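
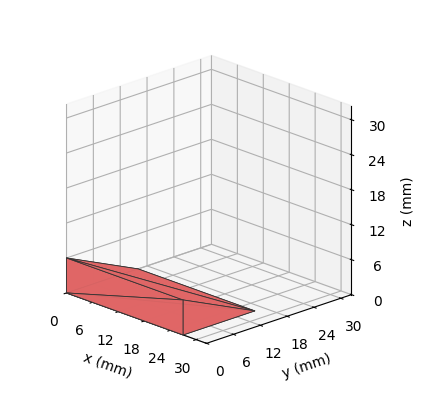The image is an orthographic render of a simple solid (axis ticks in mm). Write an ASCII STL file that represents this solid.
Reading the render: the shape is a wedge (ramp): 27 × 16 mm base, rising to 6 mm along the y=0 edge and sloping linearly to z=0 at y=16 (dimensions read to the nearest mm from the axis ticks). For the STL, each face is triangulated and given an outward normal.

solid part
  facet normal 0.0000 0.0000 -1.0000
    outer loop
      vertex 27.00 16.00 0.00
      vertex 27.00 0.00 0.00
      vertex 0.00 0.00 0.00
    endloop
  endfacet
  facet normal 0.0000 0.0000 -1.0000
    outer loop
      vertex 0.00 16.00 0.00
      vertex 27.00 16.00 0.00
      vertex 0.00 0.00 0.00
    endloop
  endfacet
  facet normal 0.0000 -1.0000 0.0000
    outer loop
      vertex 0.00 0.00 0.00
      vertex 27.00 0.00 0.00
      vertex 27.00 0.00 6.00
    endloop
  endfacet
  facet normal 0.0000 -1.0000 0.0000
    outer loop
      vertex 0.00 0.00 0.00
      vertex 27.00 0.00 6.00
      vertex 0.00 0.00 6.00
    endloop
  endfacet
  facet normal 0.0000 0.3511 0.9363
    outer loop
      vertex 0.00 0.00 6.00
      vertex 27.00 0.00 6.00
      vertex 27.00 16.00 0.00
    endloop
  endfacet
  facet normal 0.0000 0.3511 0.9363
    outer loop
      vertex 0.00 0.00 6.00
      vertex 27.00 16.00 0.00
      vertex 0.00 16.00 0.00
    endloop
  endfacet
  facet normal -1.0000 0.0000 0.0000
    outer loop
      vertex 0.00 0.00 6.00
      vertex 0.00 16.00 0.00
      vertex 0.00 0.00 0.00
    endloop
  endfacet
  facet normal 1.0000 0.0000 0.0000
    outer loop
      vertex 27.00 0.00 0.00
      vertex 27.00 16.00 0.00
      vertex 27.00 0.00 6.00
    endloop
  endfacet
endsolid part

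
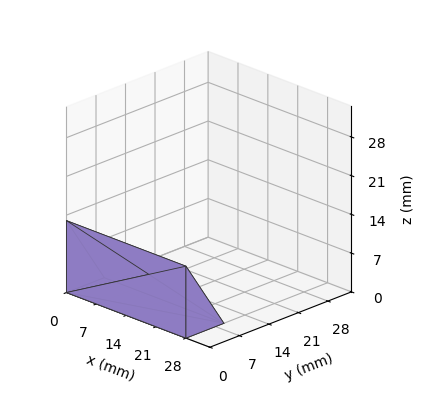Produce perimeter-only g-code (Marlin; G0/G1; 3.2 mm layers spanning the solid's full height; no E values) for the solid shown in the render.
Reading the render: the shape is a wedge (ramp): 28 × 9 mm base, rising to 13 mm along the y=0 edge and sloping linearly to z=0 at y=9 (dimensions read to the nearest mm from the axis ticks). For the g-code, the solid's height is divided into equal slices at the stated Δz and each level perimeter traced with G1 moves after a G0 lift.

; perimeter-only toolpath
G21 ; units = mm
G90 ; absolute positioning
G28 ; home
; layer 1
G0 Z3.2
G0 X0.0 Y0.0
G1 X28.0 Y0.0
G1 X28.0 Y6.8
G1 X0.0 Y6.8
G1 X0.0 Y0.0
; layer 2
G0 Z6.5
G0 X0.0 Y0.0
G1 X28.0 Y0.0
G1 X28.0 Y4.5
G1 X0.0 Y4.5
G1 X0.0 Y0.0
; layer 3
G0 Z9.8
G0 X0.0 Y0.0
G1 X28.0 Y0.0
G1 X28.0 Y2.2
G1 X0.0 Y2.2
G1 X0.0 Y0.0
M2 ; end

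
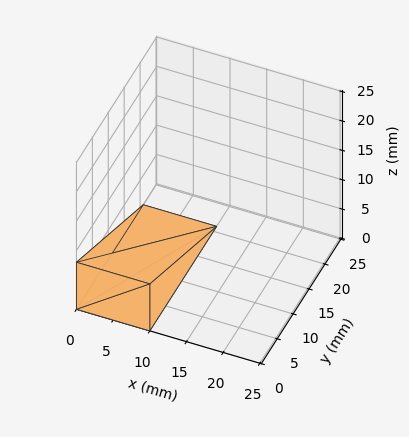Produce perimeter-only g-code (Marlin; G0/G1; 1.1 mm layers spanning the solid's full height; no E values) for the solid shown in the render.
Reading the render: the shape is a wedge (ramp): 10 × 21 mm base, rising to 8 mm along the y=0 edge and sloping linearly to z=0 at y=21 (dimensions read to the nearest mm from the axis ticks). For the g-code, the solid's height is divided into equal slices at the stated Δz and each level perimeter traced with G1 moves after a G0 lift.

; perimeter-only toolpath
G21 ; units = mm
G90 ; absolute positioning
G28 ; home
; layer 1
G0 Z1.1
G0 X0.0 Y0.0
G1 X10.0 Y0.0
G1 X10.0 Y18.0
G1 X0.0 Y18.0
G1 X0.0 Y0.0
; layer 2
G0 Z2.3
G0 X0.0 Y0.0
G1 X10.0 Y0.0
G1 X10.0 Y15.0
G1 X0.0 Y15.0
G1 X0.0 Y0.0
; layer 3
G0 Z3.4
G0 X0.0 Y0.0
G1 X10.0 Y0.0
G1 X10.0 Y12.0
G1 X0.0 Y12.0
G1 X0.0 Y0.0
; layer 4
G0 Z4.6
G0 X0.0 Y0.0
G1 X10.0 Y0.0
G1 X10.0 Y9.0
G1 X0.0 Y9.0
G1 X0.0 Y0.0
; layer 5
G0 Z5.7
G0 X0.0 Y0.0
G1 X10.0 Y0.0
G1 X10.0 Y6.0
G1 X0.0 Y6.0
G1 X0.0 Y0.0
; layer 6
G0 Z6.9
G0 X0.0 Y0.0
G1 X10.0 Y0.0
G1 X10.0 Y3.0
G1 X0.0 Y3.0
G1 X0.0 Y0.0
M2 ; end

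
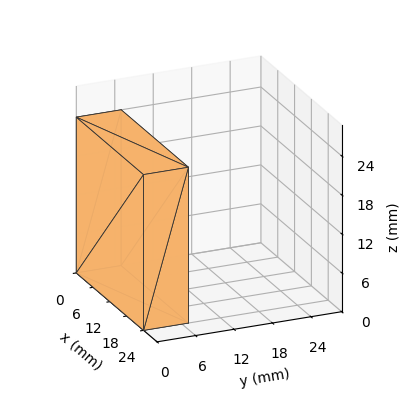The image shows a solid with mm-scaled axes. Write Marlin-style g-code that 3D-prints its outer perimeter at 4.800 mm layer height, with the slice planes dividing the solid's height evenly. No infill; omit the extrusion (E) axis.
Reading the render: the shape is a rectangular box, roughly 24 × 7 mm footprint and 24 mm tall (dimensions read to the nearest mm from the axis ticks). For the g-code, the solid's height is divided into equal slices at the stated Δz and each level perimeter traced with G1 moves after a G0 lift.

; perimeter-only toolpath
G21 ; units = mm
G90 ; absolute positioning
G28 ; home
; layer 1
G0 Z4.800
G0 X0.000 Y0.000
G1 X24.000 Y0.000
G1 X24.000 Y7.000
G1 X0.000 Y7.000
G1 X0.000 Y0.000
; layer 2
G0 Z9.600
G0 X0.000 Y0.000
G1 X24.000 Y0.000
G1 X24.000 Y7.000
G1 X0.000 Y7.000
G1 X0.000 Y0.000
; layer 3
G0 Z14.400
G0 X0.000 Y0.000
G1 X24.000 Y0.000
G1 X24.000 Y7.000
G1 X0.000 Y7.000
G1 X0.000 Y0.000
; layer 4
G0 Z19.200
G0 X0.000 Y0.000
G1 X24.000 Y0.000
G1 X24.000 Y7.000
G1 X0.000 Y7.000
G1 X0.000 Y0.000
; layer 5
G0 Z24.000
G0 X0.000 Y0.000
G1 X24.000 Y0.000
G1 X24.000 Y7.000
G1 X0.000 Y7.000
G1 X0.000 Y0.000
M2 ; end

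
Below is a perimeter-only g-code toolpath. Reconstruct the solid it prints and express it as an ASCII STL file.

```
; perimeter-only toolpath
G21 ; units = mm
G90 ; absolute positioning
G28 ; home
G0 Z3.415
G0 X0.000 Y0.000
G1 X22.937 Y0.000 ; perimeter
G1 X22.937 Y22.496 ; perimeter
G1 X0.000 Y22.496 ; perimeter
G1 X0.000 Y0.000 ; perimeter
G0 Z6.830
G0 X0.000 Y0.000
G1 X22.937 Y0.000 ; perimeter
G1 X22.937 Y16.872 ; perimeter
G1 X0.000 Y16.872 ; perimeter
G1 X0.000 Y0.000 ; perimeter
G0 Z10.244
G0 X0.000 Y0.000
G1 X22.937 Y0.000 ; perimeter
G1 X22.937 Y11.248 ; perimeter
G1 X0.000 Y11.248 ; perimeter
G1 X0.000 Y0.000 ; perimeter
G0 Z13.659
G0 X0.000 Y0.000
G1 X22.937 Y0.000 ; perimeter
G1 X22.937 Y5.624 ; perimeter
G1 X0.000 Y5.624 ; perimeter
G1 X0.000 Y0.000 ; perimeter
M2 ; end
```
solid part
  facet normal 0.0000 0.0000 -1.0000
    outer loop
      vertex 22.937 28.120 0.000
      vertex 22.937 0.000 0.000
      vertex 0.000 0.000 0.000
    endloop
  endfacet
  facet normal 0.0000 0.0000 -1.0000
    outer loop
      vertex 0.000 28.120 0.000
      vertex 22.937 28.120 0.000
      vertex 0.000 0.000 0.000
    endloop
  endfacet
  facet normal 0.0000 -1.0000 0.0000
    outer loop
      vertex 0.000 0.000 0.000
      vertex 22.937 0.000 0.000
      vertex 22.937 0.000 17.074
    endloop
  endfacet
  facet normal 0.0000 -1.0000 0.0000
    outer loop
      vertex 0.000 0.000 0.000
      vertex 22.937 0.000 17.074
      vertex 0.000 0.000 17.074
    endloop
  endfacet
  facet normal 0.0000 0.5190 0.8548
    outer loop
      vertex 0.000 0.000 17.074
      vertex 22.937 0.000 17.074
      vertex 22.937 28.120 0.000
    endloop
  endfacet
  facet normal 0.0000 0.5190 0.8548
    outer loop
      vertex 0.000 0.000 17.074
      vertex 22.937 28.120 0.000
      vertex 0.000 28.120 0.000
    endloop
  endfacet
  facet normal -1.0000 0.0000 0.0000
    outer loop
      vertex 0.000 0.000 17.074
      vertex 0.000 28.120 0.000
      vertex 0.000 0.000 0.000
    endloop
  endfacet
  facet normal 1.0000 0.0000 0.0000
    outer loop
      vertex 22.937 0.000 0.000
      vertex 22.937 28.120 0.000
      vertex 22.937 0.000 17.074
    endloop
  endfacet
endsolid part

The G0 Z moves step by Δz≈3.415 mm. The G1 loops shrink linearly with z, so the solid tapers from its base footprint up to z≈17.1. Closing with a flat bottom cap and the tapered top and triangulating gives 8 facets — a wedge (ramp): 22.9 × 28.1 mm base, rising to 17.1 mm along the y=0 edge and sloping linearly to z=0 at y=28.1.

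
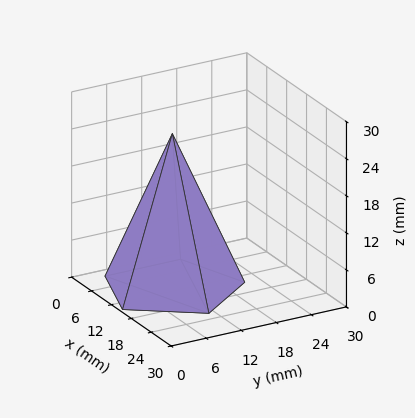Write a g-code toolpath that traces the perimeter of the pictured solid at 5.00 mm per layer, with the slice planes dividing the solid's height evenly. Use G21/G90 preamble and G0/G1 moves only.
Reading the render: the shape is a regular 5-sided pyramid, base circumscribed radius ≈ 11 mm, apex at z ≈ 25 mm (dimensions read to the nearest mm from the axis ticks). For the g-code, the solid's height is divided into equal slices at the stated Δz and each level perimeter traced with G1 moves after a G0 lift.

; perimeter-only toolpath
G21 ; units = mm
G90 ; absolute positioning
G28 ; home
; layer 1
G0 Z5.00
G0 X19.80 Y11.00
G1 X13.72 Y19.37
G1 X3.88 Y16.18
G1 X3.88 Y5.82
G1 X13.72 Y2.63
G1 X19.80 Y11.00
; layer 2
G0 Z10.00
G0 X17.60 Y11.00
G1 X13.04 Y17.28
G1 X5.66 Y14.88
G1 X5.66 Y7.12
G1 X13.04 Y4.72
G1 X17.60 Y11.00
; layer 3
G0 Z15.00
G0 X15.40 Y11.00
G1 X12.36 Y15.18
G1 X7.44 Y13.59
G1 X7.44 Y8.41
G1 X12.36 Y6.82
G1 X15.40 Y11.00
; layer 4
G0 Z20.00
G0 X13.20 Y11.00
G1 X11.68 Y13.09
G1 X9.22 Y12.29
G1 X9.22 Y9.71
G1 X11.68 Y8.91
G1 X13.20 Y11.00
M2 ; end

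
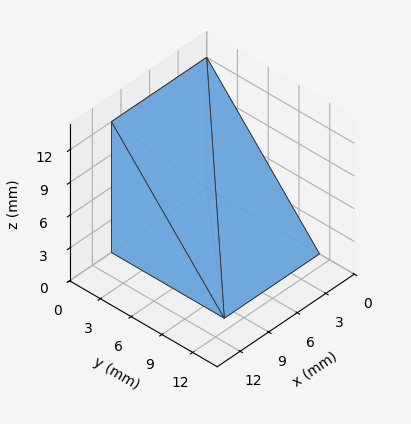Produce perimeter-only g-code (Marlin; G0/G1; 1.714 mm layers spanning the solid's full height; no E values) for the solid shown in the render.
Reading the render: the shape is a wedge (ramp): 10 × 11 mm base, rising to 12 mm along the y=0 edge and sloping linearly to z=0 at y=11 (dimensions read to the nearest mm from the axis ticks). For the g-code, the solid's height is divided into equal slices at the stated Δz and each level perimeter traced with G1 moves after a G0 lift.

; perimeter-only toolpath
G21 ; units = mm
G90 ; absolute positioning
G28 ; home
; layer 1
G0 Z1.714
G0 X0.000 Y0.000
G1 X10.000 Y0.000
G1 X10.000 Y9.429
G1 X0.000 Y9.429
G1 X0.000 Y0.000
; layer 2
G0 Z3.429
G0 X0.000 Y0.000
G1 X10.000 Y0.000
G1 X10.000 Y7.857
G1 X0.000 Y7.857
G1 X0.000 Y0.000
; layer 3
G0 Z5.143
G0 X0.000 Y0.000
G1 X10.000 Y0.000
G1 X10.000 Y6.286
G1 X0.000 Y6.286
G1 X0.000 Y0.000
; layer 4
G0 Z6.857
G0 X0.000 Y0.000
G1 X10.000 Y0.000
G1 X10.000 Y4.714
G1 X0.000 Y4.714
G1 X0.000 Y0.000
; layer 5
G0 Z8.571
G0 X0.000 Y0.000
G1 X10.000 Y0.000
G1 X10.000 Y3.143
G1 X0.000 Y3.143
G1 X0.000 Y0.000
; layer 6
G0 Z10.286
G0 X0.000 Y0.000
G1 X10.000 Y0.000
G1 X10.000 Y1.571
G1 X0.000 Y1.571
G1 X0.000 Y0.000
M2 ; end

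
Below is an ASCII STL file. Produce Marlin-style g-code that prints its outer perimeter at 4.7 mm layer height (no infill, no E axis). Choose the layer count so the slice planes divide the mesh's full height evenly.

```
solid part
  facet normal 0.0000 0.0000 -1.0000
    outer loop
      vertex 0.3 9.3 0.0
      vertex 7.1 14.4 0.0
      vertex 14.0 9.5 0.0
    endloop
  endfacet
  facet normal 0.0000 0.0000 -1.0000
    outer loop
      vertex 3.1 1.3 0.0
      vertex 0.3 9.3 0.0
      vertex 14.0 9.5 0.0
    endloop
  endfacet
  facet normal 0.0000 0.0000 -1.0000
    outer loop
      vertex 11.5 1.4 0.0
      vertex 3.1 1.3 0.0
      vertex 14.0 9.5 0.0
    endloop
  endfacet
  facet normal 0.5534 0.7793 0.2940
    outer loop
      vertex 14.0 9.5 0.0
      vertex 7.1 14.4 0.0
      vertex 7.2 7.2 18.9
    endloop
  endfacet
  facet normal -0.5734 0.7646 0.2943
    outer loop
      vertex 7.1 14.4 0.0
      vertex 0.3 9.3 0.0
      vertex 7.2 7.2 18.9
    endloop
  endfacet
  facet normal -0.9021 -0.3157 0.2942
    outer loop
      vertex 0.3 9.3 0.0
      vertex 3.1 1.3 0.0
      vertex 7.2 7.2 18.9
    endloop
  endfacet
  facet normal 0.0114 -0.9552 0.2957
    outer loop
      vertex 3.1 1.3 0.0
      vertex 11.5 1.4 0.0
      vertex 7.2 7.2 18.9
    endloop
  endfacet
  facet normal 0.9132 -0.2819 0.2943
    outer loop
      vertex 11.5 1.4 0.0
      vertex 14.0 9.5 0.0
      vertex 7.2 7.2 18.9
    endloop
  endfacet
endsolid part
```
; perimeter-only toolpath
G21 ; units = mm
G90 ; absolute positioning
G28 ; home
; layer 1
G0 Z4.7
G0 X12.3 Y8.9
G1 X7.1 Y12.6
G1 X2.0 Y8.8
G1 X4.1 Y2.8
G1 X10.4 Y2.8
G1 X12.3 Y8.9
; layer 2
G0 Z9.4
G0 X10.6 Y8.3
G1 X7.2 Y10.8
G1 X3.8 Y8.2
G1 X5.2 Y4.2
G1 X9.3 Y4.3
G1 X10.6 Y8.3
; layer 3
G0 Z14.2
G0 X8.9 Y7.8
G1 X7.2 Y9.0
G1 X5.5 Y7.7
G1 X6.2 Y5.7
G1 X8.3 Y5.8
G1 X8.9 Y7.8
M2 ; end

The solid is a regular 5-sided pyramid, base circumscribed radius ≈ 7.2 mm, apex at z ≈ 18.9 mm. Slicing at Δz = 4.7 mm — 4 equal slices spanning the solid's height, so layer i sits at z = i·h/4 — gives 3 non-empty perimeters. Each is a 5-segment closed polygon; G0 lifts to the layer z and rapids to the start vertex, then G1 traces the edges. The cross-section shrinks linearly with z (the slice at the apex is degenerate and omitted).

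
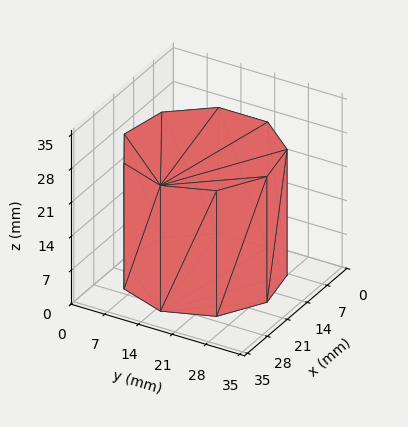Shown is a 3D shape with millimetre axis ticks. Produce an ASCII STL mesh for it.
Reading the render: the shape is a regular 9-sided prism (a cylinder approximated with 9 flat sides), circumscribed radius ≈ 15 mm, height ≈ 26 mm (dimensions read to the nearest mm from the axis ticks). For the STL, each face is triangulated and given an outward normal.

solid part
  facet normal 0.0000 0.0000 -1.0000
    outer loop
      vertex 17.6 29.8 0.0
      vertex 26.5 24.6 0.0
      vertex 30.0 15.0 0.0
    endloop
  endfacet
  facet normal 0.0000 0.0000 -1.0000
    outer loop
      vertex 7.5 28.0 0.0
      vertex 17.6 29.8 0.0
      vertex 30.0 15.0 0.0
    endloop
  endfacet
  facet normal 0.0000 0.0000 -1.0000
    outer loop
      vertex 0.9 20.1 0.0
      vertex 7.5 28.0 0.0
      vertex 30.0 15.0 0.0
    endloop
  endfacet
  facet normal 0.0000 0.0000 -1.0000
    outer loop
      vertex 0.9 9.9 0.0
      vertex 0.9 20.1 0.0
      vertex 30.0 15.0 0.0
    endloop
  endfacet
  facet normal 0.0000 0.0000 -1.0000
    outer loop
      vertex 7.5 2.0 0.0
      vertex 0.9 9.9 0.0
      vertex 30.0 15.0 0.0
    endloop
  endfacet
  facet normal 0.0000 0.0000 -1.0000
    outer loop
      vertex 17.6 0.2 0.0
      vertex 7.5 2.0 0.0
      vertex 30.0 15.0 0.0
    endloop
  endfacet
  facet normal 0.0000 0.0000 -1.0000
    outer loop
      vertex 26.5 5.4 0.0
      vertex 17.6 0.2 0.0
      vertex 30.0 15.0 0.0
    endloop
  endfacet
  facet normal 0.0000 0.0000 1.0000
    outer loop
      vertex 30.0 15.0 26.0
      vertex 26.5 24.6 26.0
      vertex 17.6 29.8 26.0
    endloop
  endfacet
  facet normal 0.0000 0.0000 1.0000
    outer loop
      vertex 30.0 15.0 26.0
      vertex 17.6 29.8 26.0
      vertex 7.5 28.0 26.0
    endloop
  endfacet
  facet normal 0.0000 0.0000 1.0000
    outer loop
      vertex 30.0 15.0 26.0
      vertex 7.5 28.0 26.0
      vertex 0.9 20.1 26.0
    endloop
  endfacet
  facet normal 0.0000 0.0000 1.0000
    outer loop
      vertex 30.0 15.0 26.0
      vertex 0.9 20.1 26.0
      vertex 0.9 9.9 26.0
    endloop
  endfacet
  facet normal 0.0000 0.0000 1.0000
    outer loop
      vertex 30.0 15.0 26.0
      vertex 0.9 9.9 26.0
      vertex 7.5 2.0 26.0
    endloop
  endfacet
  facet normal 0.0000 0.0000 1.0000
    outer loop
      vertex 30.0 15.0 26.0
      vertex 7.5 2.0 26.0
      vertex 17.6 0.2 26.0
    endloop
  endfacet
  facet normal 0.0000 0.0000 1.0000
    outer loop
      vertex 30.0 15.0 26.0
      vertex 17.6 0.2 26.0
      vertex 26.5 5.4 26.0
    endloop
  endfacet
  facet normal 0.9395 0.3425 0.0000
    outer loop
      vertex 30.0 15.0 0.0
      vertex 26.5 24.6 0.0
      vertex 26.5 24.6 26.0
    endloop
  endfacet
  facet normal 0.9395 0.3425 0.0000
    outer loop
      vertex 30.0 15.0 0.0
      vertex 26.5 24.6 26.0
      vertex 30.0 15.0 26.0
    endloop
  endfacet
  facet normal 0.5045 0.8634 0.0000
    outer loop
      vertex 26.5 24.6 0.0
      vertex 17.6 29.8 0.0
      vertex 17.6 29.8 26.0
    endloop
  endfacet
  facet normal 0.5045 0.8634 0.0000
    outer loop
      vertex 26.5 24.6 0.0
      vertex 17.6 29.8 26.0
      vertex 26.5 24.6 26.0
    endloop
  endfacet
  facet normal -0.1755 0.9845 0.0000
    outer loop
      vertex 17.6 29.8 0.0
      vertex 7.5 28.0 0.0
      vertex 7.5 28.0 26.0
    endloop
  endfacet
  facet normal -0.1755 0.9845 0.0000
    outer loop
      vertex 17.6 29.8 0.0
      vertex 7.5 28.0 26.0
      vertex 17.6 29.8 26.0
    endloop
  endfacet
  facet normal -0.7674 0.6411 0.0000
    outer loop
      vertex 7.5 28.0 0.0
      vertex 0.9 20.1 0.0
      vertex 0.9 20.1 26.0
    endloop
  endfacet
  facet normal -0.7674 0.6411 0.0000
    outer loop
      vertex 7.5 28.0 0.0
      vertex 0.9 20.1 26.0
      vertex 7.5 28.0 26.0
    endloop
  endfacet
  facet normal -1.0000 0.0000 0.0000
    outer loop
      vertex 0.9 20.1 0.0
      vertex 0.9 9.9 0.0
      vertex 0.9 9.9 26.0
    endloop
  endfacet
  facet normal -1.0000 0.0000 0.0000
    outer loop
      vertex 0.9 20.1 0.0
      vertex 0.9 9.9 26.0
      vertex 0.9 20.1 26.0
    endloop
  endfacet
  facet normal -0.7674 -0.6411 0.0000
    outer loop
      vertex 0.9 9.9 0.0
      vertex 7.5 2.0 0.0
      vertex 7.5 2.0 26.0
    endloop
  endfacet
  facet normal -0.7674 -0.6411 0.0000
    outer loop
      vertex 0.9 9.9 0.0
      vertex 7.5 2.0 26.0
      vertex 0.9 9.9 26.0
    endloop
  endfacet
  facet normal -0.1755 -0.9845 0.0000
    outer loop
      vertex 7.5 2.0 0.0
      vertex 17.6 0.2 0.0
      vertex 17.6 0.2 26.0
    endloop
  endfacet
  facet normal -0.1755 -0.9845 0.0000
    outer loop
      vertex 7.5 2.0 0.0
      vertex 17.6 0.2 26.0
      vertex 7.5 2.0 26.0
    endloop
  endfacet
  facet normal 0.5045 -0.8634 0.0000
    outer loop
      vertex 17.6 0.2 0.0
      vertex 26.5 5.4 0.0
      vertex 26.5 5.4 26.0
    endloop
  endfacet
  facet normal 0.5045 -0.8634 0.0000
    outer loop
      vertex 17.6 0.2 0.0
      vertex 26.5 5.4 26.0
      vertex 17.6 0.2 26.0
    endloop
  endfacet
  facet normal 0.9395 -0.3425 0.0000
    outer loop
      vertex 26.5 5.4 0.0
      vertex 30.0 15.0 0.0
      vertex 30.0 15.0 26.0
    endloop
  endfacet
  facet normal 0.9395 -0.3425 0.0000
    outer loop
      vertex 26.5 5.4 0.0
      vertex 30.0 15.0 26.0
      vertex 26.5 5.4 26.0
    endloop
  endfacet
endsolid part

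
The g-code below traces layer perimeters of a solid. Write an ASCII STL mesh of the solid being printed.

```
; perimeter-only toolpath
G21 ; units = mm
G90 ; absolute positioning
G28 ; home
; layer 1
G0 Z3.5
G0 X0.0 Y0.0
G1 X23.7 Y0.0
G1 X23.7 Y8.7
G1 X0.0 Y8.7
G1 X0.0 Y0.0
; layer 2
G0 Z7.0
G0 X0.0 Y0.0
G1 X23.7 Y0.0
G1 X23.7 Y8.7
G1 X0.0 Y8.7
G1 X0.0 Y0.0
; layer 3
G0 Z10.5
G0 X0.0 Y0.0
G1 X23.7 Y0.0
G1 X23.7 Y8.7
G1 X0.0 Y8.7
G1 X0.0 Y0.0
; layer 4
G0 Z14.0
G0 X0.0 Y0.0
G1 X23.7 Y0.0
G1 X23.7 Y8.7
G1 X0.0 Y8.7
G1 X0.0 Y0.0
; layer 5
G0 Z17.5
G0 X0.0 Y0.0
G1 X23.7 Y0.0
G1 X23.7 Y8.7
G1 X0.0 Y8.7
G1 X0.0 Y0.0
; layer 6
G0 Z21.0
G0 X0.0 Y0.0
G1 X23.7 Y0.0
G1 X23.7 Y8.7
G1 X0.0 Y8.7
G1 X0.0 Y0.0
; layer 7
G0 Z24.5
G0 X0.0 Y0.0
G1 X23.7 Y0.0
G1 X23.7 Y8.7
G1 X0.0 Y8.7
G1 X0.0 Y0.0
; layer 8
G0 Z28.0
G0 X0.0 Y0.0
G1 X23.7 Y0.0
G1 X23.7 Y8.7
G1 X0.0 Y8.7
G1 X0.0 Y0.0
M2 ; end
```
solid part
  facet normal 0.0000 0.0000 -1.0000
    outer loop
      vertex 23.7 8.7 0.0
      vertex 23.7 0.0 0.0
      vertex 0.0 0.0 0.0
    endloop
  endfacet
  facet normal 0.0000 0.0000 -1.0000
    outer loop
      vertex 0.0 8.7 0.0
      vertex 23.7 8.7 0.0
      vertex 0.0 0.0 0.0
    endloop
  endfacet
  facet normal 0.0000 0.0000 1.0000
    outer loop
      vertex 0.0 0.0 28.0
      vertex 23.7 0.0 28.0
      vertex 23.7 8.7 28.0
    endloop
  endfacet
  facet normal 0.0000 0.0000 1.0000
    outer loop
      vertex 0.0 0.0 28.0
      vertex 23.7 8.7 28.0
      vertex 0.0 8.7 28.0
    endloop
  endfacet
  facet normal 0.0000 -1.0000 0.0000
    outer loop
      vertex 0.0 0.0 0.0
      vertex 23.7 0.0 0.0
      vertex 23.7 0.0 28.0
    endloop
  endfacet
  facet normal 0.0000 -1.0000 0.0000
    outer loop
      vertex 0.0 0.0 0.0
      vertex 23.7 0.0 28.0
      vertex 0.0 0.0 28.0
    endloop
  endfacet
  facet normal 0.0000 1.0000 0.0000
    outer loop
      vertex 23.7 8.7 28.0
      vertex 23.7 8.7 0.0
      vertex 0.0 8.7 0.0
    endloop
  endfacet
  facet normal 0.0000 1.0000 0.0000
    outer loop
      vertex 0.0 8.7 28.0
      vertex 23.7 8.7 28.0
      vertex 0.0 8.7 0.0
    endloop
  endfacet
  facet normal -1.0000 0.0000 0.0000
    outer loop
      vertex 0.0 8.7 28.0
      vertex 0.0 8.7 0.0
      vertex 0.0 0.0 0.0
    endloop
  endfacet
  facet normal -1.0000 0.0000 0.0000
    outer loop
      vertex 0.0 0.0 28.0
      vertex 0.0 8.7 28.0
      vertex 0.0 0.0 0.0
    endloop
  endfacet
  facet normal 1.0000 0.0000 0.0000
    outer loop
      vertex 23.7 0.0 0.0
      vertex 23.7 8.7 0.0
      vertex 23.7 8.7 28.0
    endloop
  endfacet
  facet normal 1.0000 0.0000 0.0000
    outer loop
      vertex 23.7 0.0 0.0
      vertex 23.7 8.7 28.0
      vertex 23.7 0.0 28.0
    endloop
  endfacet
endsolid part

The G0 Z moves step by Δz≈3.5 mm. Every layer's G1 loop is the same polygon, so the solid is a straight extrusion of it from z=0 to z≈28. Closing with flat bottom and top caps and triangulating gives 12 facets — a rectangular box, roughly 23.7 × 8.7 mm footprint and 28 mm tall.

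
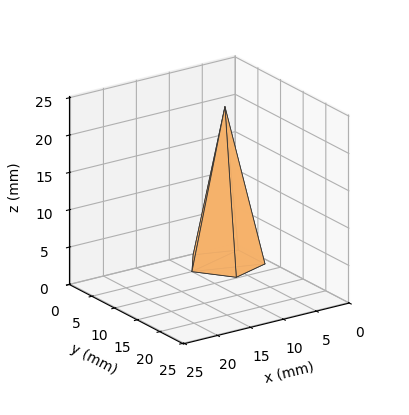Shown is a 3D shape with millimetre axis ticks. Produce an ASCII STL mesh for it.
Reading the render: the shape is a regular 5-sided pyramid, base circumscribed radius ≈ 5 mm, apex at z ≈ 21 mm (dimensions read to the nearest mm from the axis ticks). For the STL, each face is triangulated and given an outward normal.

solid part
  facet normal 0.0000 0.0000 -1.0000
    outer loop
      vertex 0.95 7.94 0.00
      vertex 6.55 9.76 0.00
      vertex 10.00 5.00 0.00
    endloop
  endfacet
  facet normal 0.0000 0.0000 -1.0000
    outer loop
      vertex 0.95 2.06 0.00
      vertex 0.95 7.94 0.00
      vertex 10.00 5.00 0.00
    endloop
  endfacet
  facet normal 0.0000 0.0000 -1.0000
    outer loop
      vertex 6.55 0.24 0.00
      vertex 0.95 2.06 0.00
      vertex 10.00 5.00 0.00
    endloop
  endfacet
  facet normal 0.7951 0.5762 0.1893
    outer loop
      vertex 10.00 5.00 0.00
      vertex 6.55 9.76 0.00
      vertex 5.00 5.00 21.00
    endloop
  endfacet
  facet normal -0.3035 0.9338 0.1893
    outer loop
      vertex 6.55 9.76 0.00
      vertex 0.95 7.94 0.00
      vertex 5.00 5.00 21.00
    endloop
  endfacet
  facet normal -0.9819 0.0000 0.1894
    outer loop
      vertex 0.95 7.94 0.00
      vertex 0.95 2.06 0.00
      vertex 5.00 5.00 21.00
    endloop
  endfacet
  facet normal -0.3035 -0.9338 0.1893
    outer loop
      vertex 0.95 2.06 0.00
      vertex 6.55 0.24 0.00
      vertex 5.00 5.00 21.00
    endloop
  endfacet
  facet normal 0.7951 -0.5762 0.1893
    outer loop
      vertex 6.55 0.24 0.00
      vertex 10.00 5.00 0.00
      vertex 5.00 5.00 21.00
    endloop
  endfacet
endsolid part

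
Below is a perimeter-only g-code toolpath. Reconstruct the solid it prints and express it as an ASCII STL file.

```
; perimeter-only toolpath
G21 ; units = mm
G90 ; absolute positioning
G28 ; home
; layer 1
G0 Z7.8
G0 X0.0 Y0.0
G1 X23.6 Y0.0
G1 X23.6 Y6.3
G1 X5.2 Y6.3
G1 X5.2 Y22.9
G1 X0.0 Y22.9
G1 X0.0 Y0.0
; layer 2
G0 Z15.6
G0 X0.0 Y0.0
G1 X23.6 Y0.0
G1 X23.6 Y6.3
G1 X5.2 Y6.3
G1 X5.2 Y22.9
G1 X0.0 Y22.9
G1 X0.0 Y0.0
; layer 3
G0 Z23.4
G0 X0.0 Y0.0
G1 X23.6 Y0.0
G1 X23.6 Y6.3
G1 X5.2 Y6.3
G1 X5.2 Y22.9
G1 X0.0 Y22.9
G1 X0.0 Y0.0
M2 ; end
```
solid part
  facet normal 0.0000 0.0000 -1.0000
    outer loop
      vertex 23.6 6.3 0.0
      vertex 23.6 0.0 0.0
      vertex 0.0 0.0 0.0
    endloop
  endfacet
  facet normal 0.0000 0.0000 -1.0000
    outer loop
      vertex 5.2 6.3 0.0
      vertex 23.6 6.3 0.0
      vertex 0.0 0.0 0.0
    endloop
  endfacet
  facet normal 0.0000 0.0000 -1.0000
    outer loop
      vertex 5.2 22.9 0.0
      vertex 5.2 6.3 0.0
      vertex 0.0 0.0 0.0
    endloop
  endfacet
  facet normal 0.0000 0.0000 -1.0000
    outer loop
      vertex 0.0 22.9 0.0
      vertex 5.2 22.9 0.0
      vertex 0.0 0.0 0.0
    endloop
  endfacet
  facet normal 0.0000 0.0000 1.0000
    outer loop
      vertex 0.0 0.0 23.4
      vertex 23.6 0.0 23.4
      vertex 23.6 6.3 23.4
    endloop
  endfacet
  facet normal 0.0000 0.0000 1.0000
    outer loop
      vertex 0.0 0.0 23.4
      vertex 23.6 6.3 23.4
      vertex 5.2 6.3 23.4
    endloop
  endfacet
  facet normal 0.0000 0.0000 1.0000
    outer loop
      vertex 0.0 0.0 23.4
      vertex 5.2 6.3 23.4
      vertex 5.2 22.9 23.4
    endloop
  endfacet
  facet normal 0.0000 0.0000 1.0000
    outer loop
      vertex 0.0 0.0 23.4
      vertex 5.2 22.9 23.4
      vertex 0.0 22.9 23.4
    endloop
  endfacet
  facet normal 0.0000 -1.0000 0.0000
    outer loop
      vertex 0.0 0.0 0.0
      vertex 23.6 0.0 0.0
      vertex 23.6 0.0 23.4
    endloop
  endfacet
  facet normal 0.0000 -1.0000 0.0000
    outer loop
      vertex 0.0 0.0 0.0
      vertex 23.6 0.0 23.4
      vertex 0.0 0.0 23.4
    endloop
  endfacet
  facet normal 1.0000 0.0000 0.0000
    outer loop
      vertex 23.6 0.0 0.0
      vertex 23.6 6.3 0.0
      vertex 23.6 6.3 23.4
    endloop
  endfacet
  facet normal 1.0000 0.0000 0.0000
    outer loop
      vertex 23.6 0.0 0.0
      vertex 23.6 6.3 23.4
      vertex 23.6 0.0 23.4
    endloop
  endfacet
  facet normal 0.0000 1.0000 0.0000
    outer loop
      vertex 23.6 6.3 0.0
      vertex 5.2 6.3 0.0
      vertex 5.2 6.3 23.4
    endloop
  endfacet
  facet normal 0.0000 1.0000 0.0000
    outer loop
      vertex 23.6 6.3 0.0
      vertex 5.2 6.3 23.4
      vertex 23.6 6.3 23.4
    endloop
  endfacet
  facet normal 1.0000 0.0000 0.0000
    outer loop
      vertex 5.2 6.3 0.0
      vertex 5.2 22.9 0.0
      vertex 5.2 22.9 23.4
    endloop
  endfacet
  facet normal 1.0000 0.0000 0.0000
    outer loop
      vertex 5.2 6.3 0.0
      vertex 5.2 22.9 23.4
      vertex 5.2 6.3 23.4
    endloop
  endfacet
  facet normal 0.0000 1.0000 0.0000
    outer loop
      vertex 5.2 22.9 0.0
      vertex 0.0 22.9 0.0
      vertex 0.0 22.9 23.4
    endloop
  endfacet
  facet normal 0.0000 1.0000 0.0000
    outer loop
      vertex 5.2 22.9 0.0
      vertex 0.0 22.9 23.4
      vertex 5.2 22.9 23.4
    endloop
  endfacet
  facet normal -1.0000 0.0000 0.0000
    outer loop
      vertex 0.0 22.9 0.0
      vertex 0.0 0.0 0.0
      vertex 0.0 0.0 23.4
    endloop
  endfacet
  facet normal -1.0000 0.0000 0.0000
    outer loop
      vertex 0.0 22.9 0.0
      vertex 0.0 0.0 23.4
      vertex 0.0 22.9 23.4
    endloop
  endfacet
endsolid part

The G0 Z moves step by Δz≈7.8 mm. Every layer's G1 loop is the same polygon, so the solid is a straight extrusion of it from z=0 to z≈23.4. Closing with flat bottom and top caps and triangulating gives 20 facets — an L-shaped prism: outer 23.6 × 22.9 mm, arm thicknesses ≈ 6.3 mm (horizontal) and 5.2 mm (vertical), extruded 23.4 mm in z.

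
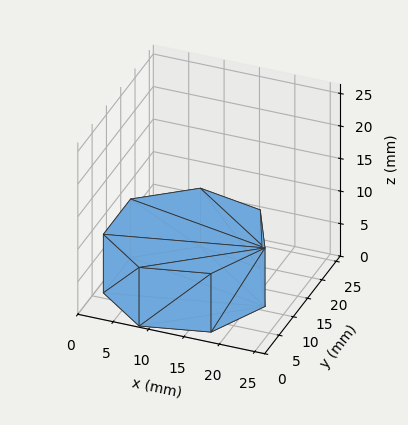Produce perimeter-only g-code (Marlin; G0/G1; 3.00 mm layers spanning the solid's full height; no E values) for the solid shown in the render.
Reading the render: the shape is a regular 7-sided prism (a cylinder approximated with 7 flat sides), circumscribed radius ≈ 11 mm, height ≈ 9 mm (dimensions read to the nearest mm from the axis ticks). For the g-code, the solid's height is divided into equal slices at the stated Δz and each level perimeter traced with G1 moves after a G0 lift.

; perimeter-only toolpath
G21 ; units = mm
G90 ; absolute positioning
G28 ; home
; layer 1
G0 Z3.00
G0 X22.00 Y11.00
G1 X17.86 Y19.60
G1 X8.55 Y21.72
G1 X1.09 Y15.77
G1 X1.09 Y6.23
G1 X8.55 Y0.28
G1 X17.86 Y2.40
G1 X22.00 Y11.00
; layer 2
G0 Z6.00
G0 X22.00 Y11.00
G1 X17.86 Y19.60
G1 X8.55 Y21.72
G1 X1.09 Y15.77
G1 X1.09 Y6.23
G1 X8.55 Y0.28
G1 X17.86 Y2.40
G1 X22.00 Y11.00
; layer 3
G0 Z9.00
G0 X22.00 Y11.00
G1 X17.86 Y19.60
G1 X8.55 Y21.72
G1 X1.09 Y15.77
G1 X1.09 Y6.23
G1 X8.55 Y0.28
G1 X17.86 Y2.40
G1 X22.00 Y11.00
M2 ; end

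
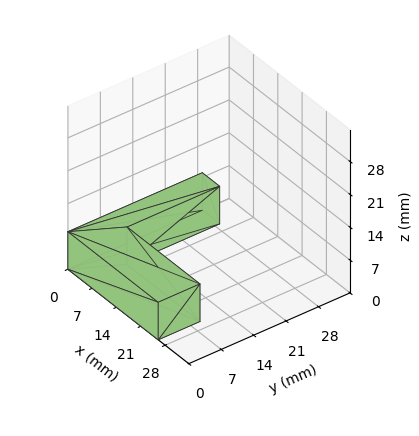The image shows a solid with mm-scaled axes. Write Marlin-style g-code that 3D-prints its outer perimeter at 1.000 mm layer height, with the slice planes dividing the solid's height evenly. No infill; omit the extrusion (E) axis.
Reading the render: the shape is an L-shaped prism: outer 26 × 29 mm, arm thicknesses ≈ 9 mm (horizontal) and 5 mm (vertical), extruded 8 mm in z (dimensions read to the nearest mm from the axis ticks). For the g-code, the solid's height is divided into equal slices at the stated Δz and each level perimeter traced with G1 moves after a G0 lift.

; perimeter-only toolpath
G21 ; units = mm
G90 ; absolute positioning
G28 ; home
; layer 1
G0 Z1.000
G0 X0.000 Y0.000
G1 X26.000 Y0.000
G1 X26.000 Y9.000
G1 X5.000 Y9.000
G1 X5.000 Y29.000
G1 X0.000 Y29.000
G1 X0.000 Y0.000
; layer 2
G0 Z2.000
G0 X0.000 Y0.000
G1 X26.000 Y0.000
G1 X26.000 Y9.000
G1 X5.000 Y9.000
G1 X5.000 Y29.000
G1 X0.000 Y29.000
G1 X0.000 Y0.000
; layer 3
G0 Z3.000
G0 X0.000 Y0.000
G1 X26.000 Y0.000
G1 X26.000 Y9.000
G1 X5.000 Y9.000
G1 X5.000 Y29.000
G1 X0.000 Y29.000
G1 X0.000 Y0.000
; layer 4
G0 Z4.000
G0 X0.000 Y0.000
G1 X26.000 Y0.000
G1 X26.000 Y9.000
G1 X5.000 Y9.000
G1 X5.000 Y29.000
G1 X0.000 Y29.000
G1 X0.000 Y0.000
; layer 5
G0 Z5.000
G0 X0.000 Y0.000
G1 X26.000 Y0.000
G1 X26.000 Y9.000
G1 X5.000 Y9.000
G1 X5.000 Y29.000
G1 X0.000 Y29.000
G1 X0.000 Y0.000
; layer 6
G0 Z6.000
G0 X0.000 Y0.000
G1 X26.000 Y0.000
G1 X26.000 Y9.000
G1 X5.000 Y9.000
G1 X5.000 Y29.000
G1 X0.000 Y29.000
G1 X0.000 Y0.000
; layer 7
G0 Z7.000
G0 X0.000 Y0.000
G1 X26.000 Y0.000
G1 X26.000 Y9.000
G1 X5.000 Y9.000
G1 X5.000 Y29.000
G1 X0.000 Y29.000
G1 X0.000 Y0.000
; layer 8
G0 Z8.000
G0 X0.000 Y0.000
G1 X26.000 Y0.000
G1 X26.000 Y9.000
G1 X5.000 Y9.000
G1 X5.000 Y29.000
G1 X0.000 Y29.000
G1 X0.000 Y0.000
M2 ; end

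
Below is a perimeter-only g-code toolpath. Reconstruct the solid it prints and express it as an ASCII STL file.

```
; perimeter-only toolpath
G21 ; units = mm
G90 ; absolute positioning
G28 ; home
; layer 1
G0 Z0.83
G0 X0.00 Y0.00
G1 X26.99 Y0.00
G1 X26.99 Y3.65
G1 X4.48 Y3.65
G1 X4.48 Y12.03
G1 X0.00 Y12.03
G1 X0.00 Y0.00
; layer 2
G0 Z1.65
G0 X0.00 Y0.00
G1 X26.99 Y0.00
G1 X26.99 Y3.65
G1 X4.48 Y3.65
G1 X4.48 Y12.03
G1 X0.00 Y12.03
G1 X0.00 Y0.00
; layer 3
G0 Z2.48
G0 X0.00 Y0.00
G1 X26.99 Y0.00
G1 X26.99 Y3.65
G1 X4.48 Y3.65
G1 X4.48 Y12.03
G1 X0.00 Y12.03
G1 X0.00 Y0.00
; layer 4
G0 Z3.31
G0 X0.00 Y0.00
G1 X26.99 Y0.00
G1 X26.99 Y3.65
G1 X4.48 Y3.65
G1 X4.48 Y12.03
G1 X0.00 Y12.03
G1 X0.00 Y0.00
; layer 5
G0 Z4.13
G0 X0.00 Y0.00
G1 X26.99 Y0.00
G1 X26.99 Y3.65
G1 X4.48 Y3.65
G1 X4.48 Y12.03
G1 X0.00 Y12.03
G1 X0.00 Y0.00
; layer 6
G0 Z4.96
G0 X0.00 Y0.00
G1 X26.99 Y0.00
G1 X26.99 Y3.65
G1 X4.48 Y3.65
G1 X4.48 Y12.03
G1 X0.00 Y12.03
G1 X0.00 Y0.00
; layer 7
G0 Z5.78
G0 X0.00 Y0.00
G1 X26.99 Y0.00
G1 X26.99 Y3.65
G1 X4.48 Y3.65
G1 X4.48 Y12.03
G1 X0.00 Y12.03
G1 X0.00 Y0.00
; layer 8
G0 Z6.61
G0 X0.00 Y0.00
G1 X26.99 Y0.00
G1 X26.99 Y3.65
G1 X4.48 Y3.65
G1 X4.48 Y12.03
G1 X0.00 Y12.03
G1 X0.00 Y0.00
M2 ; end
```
solid part
  facet normal 0.0000 0.0000 -1.0000
    outer loop
      vertex 26.99 3.65 0.00
      vertex 26.99 0.00 0.00
      vertex 0.00 0.00 0.00
    endloop
  endfacet
  facet normal 0.0000 0.0000 -1.0000
    outer loop
      vertex 4.48 3.65 0.00
      vertex 26.99 3.65 0.00
      vertex 0.00 0.00 0.00
    endloop
  endfacet
  facet normal 0.0000 0.0000 -1.0000
    outer loop
      vertex 4.48 12.03 0.00
      vertex 4.48 3.65 0.00
      vertex 0.00 0.00 0.00
    endloop
  endfacet
  facet normal 0.0000 0.0000 -1.0000
    outer loop
      vertex 0.00 12.03 0.00
      vertex 4.48 12.03 0.00
      vertex 0.00 0.00 0.00
    endloop
  endfacet
  facet normal 0.0000 0.0000 1.0000
    outer loop
      vertex 0.00 0.00 6.61
      vertex 26.99 0.00 6.61
      vertex 26.99 3.65 6.61
    endloop
  endfacet
  facet normal 0.0000 0.0000 1.0000
    outer loop
      vertex 0.00 0.00 6.61
      vertex 26.99 3.65 6.61
      vertex 4.48 3.65 6.61
    endloop
  endfacet
  facet normal 0.0000 0.0000 1.0000
    outer loop
      vertex 0.00 0.00 6.61
      vertex 4.48 3.65 6.61
      vertex 4.48 12.03 6.61
    endloop
  endfacet
  facet normal 0.0000 0.0000 1.0000
    outer loop
      vertex 0.00 0.00 6.61
      vertex 4.48 12.03 6.61
      vertex 0.00 12.03 6.61
    endloop
  endfacet
  facet normal 0.0000 -1.0000 0.0000
    outer loop
      vertex 0.00 0.00 0.00
      vertex 26.99 0.00 0.00
      vertex 26.99 0.00 6.61
    endloop
  endfacet
  facet normal 0.0000 -1.0000 0.0000
    outer loop
      vertex 0.00 0.00 0.00
      vertex 26.99 0.00 6.61
      vertex 0.00 0.00 6.61
    endloop
  endfacet
  facet normal 1.0000 0.0000 0.0000
    outer loop
      vertex 26.99 0.00 0.00
      vertex 26.99 3.65 0.00
      vertex 26.99 3.65 6.61
    endloop
  endfacet
  facet normal 1.0000 0.0000 0.0000
    outer loop
      vertex 26.99 0.00 0.00
      vertex 26.99 3.65 6.61
      vertex 26.99 0.00 6.61
    endloop
  endfacet
  facet normal 0.0000 1.0000 0.0000
    outer loop
      vertex 26.99 3.65 0.00
      vertex 4.48 3.65 0.00
      vertex 4.48 3.65 6.61
    endloop
  endfacet
  facet normal 0.0000 1.0000 0.0000
    outer loop
      vertex 26.99 3.65 0.00
      vertex 4.48 3.65 6.61
      vertex 26.99 3.65 6.61
    endloop
  endfacet
  facet normal 1.0000 0.0000 0.0000
    outer loop
      vertex 4.48 3.65 0.00
      vertex 4.48 12.03 0.00
      vertex 4.48 12.03 6.61
    endloop
  endfacet
  facet normal 1.0000 0.0000 0.0000
    outer loop
      vertex 4.48 3.65 0.00
      vertex 4.48 12.03 6.61
      vertex 4.48 3.65 6.61
    endloop
  endfacet
  facet normal 0.0000 1.0000 0.0000
    outer loop
      vertex 4.48 12.03 0.00
      vertex 0.00 12.03 0.00
      vertex 0.00 12.03 6.61
    endloop
  endfacet
  facet normal 0.0000 1.0000 0.0000
    outer loop
      vertex 4.48 12.03 0.00
      vertex 0.00 12.03 6.61
      vertex 4.48 12.03 6.61
    endloop
  endfacet
  facet normal -1.0000 0.0000 0.0000
    outer loop
      vertex 0.00 12.03 0.00
      vertex 0.00 0.00 0.00
      vertex 0.00 0.00 6.61
    endloop
  endfacet
  facet normal -1.0000 0.0000 0.0000
    outer loop
      vertex 0.00 12.03 0.00
      vertex 0.00 0.00 6.61
      vertex 0.00 12.03 6.61
    endloop
  endfacet
endsolid part

The G0 Z moves step by Δz≈0.83 mm. Every layer's G1 loop is the same polygon, so the solid is a straight extrusion of it from z=0 to z≈6.61. Closing with flat bottom and top caps and triangulating gives 20 facets — an L-shaped prism: outer 27 × 12 mm, arm thicknesses ≈ 3.65 mm (horizontal) and 4.48 mm (vertical), extruded 6.61 mm in z.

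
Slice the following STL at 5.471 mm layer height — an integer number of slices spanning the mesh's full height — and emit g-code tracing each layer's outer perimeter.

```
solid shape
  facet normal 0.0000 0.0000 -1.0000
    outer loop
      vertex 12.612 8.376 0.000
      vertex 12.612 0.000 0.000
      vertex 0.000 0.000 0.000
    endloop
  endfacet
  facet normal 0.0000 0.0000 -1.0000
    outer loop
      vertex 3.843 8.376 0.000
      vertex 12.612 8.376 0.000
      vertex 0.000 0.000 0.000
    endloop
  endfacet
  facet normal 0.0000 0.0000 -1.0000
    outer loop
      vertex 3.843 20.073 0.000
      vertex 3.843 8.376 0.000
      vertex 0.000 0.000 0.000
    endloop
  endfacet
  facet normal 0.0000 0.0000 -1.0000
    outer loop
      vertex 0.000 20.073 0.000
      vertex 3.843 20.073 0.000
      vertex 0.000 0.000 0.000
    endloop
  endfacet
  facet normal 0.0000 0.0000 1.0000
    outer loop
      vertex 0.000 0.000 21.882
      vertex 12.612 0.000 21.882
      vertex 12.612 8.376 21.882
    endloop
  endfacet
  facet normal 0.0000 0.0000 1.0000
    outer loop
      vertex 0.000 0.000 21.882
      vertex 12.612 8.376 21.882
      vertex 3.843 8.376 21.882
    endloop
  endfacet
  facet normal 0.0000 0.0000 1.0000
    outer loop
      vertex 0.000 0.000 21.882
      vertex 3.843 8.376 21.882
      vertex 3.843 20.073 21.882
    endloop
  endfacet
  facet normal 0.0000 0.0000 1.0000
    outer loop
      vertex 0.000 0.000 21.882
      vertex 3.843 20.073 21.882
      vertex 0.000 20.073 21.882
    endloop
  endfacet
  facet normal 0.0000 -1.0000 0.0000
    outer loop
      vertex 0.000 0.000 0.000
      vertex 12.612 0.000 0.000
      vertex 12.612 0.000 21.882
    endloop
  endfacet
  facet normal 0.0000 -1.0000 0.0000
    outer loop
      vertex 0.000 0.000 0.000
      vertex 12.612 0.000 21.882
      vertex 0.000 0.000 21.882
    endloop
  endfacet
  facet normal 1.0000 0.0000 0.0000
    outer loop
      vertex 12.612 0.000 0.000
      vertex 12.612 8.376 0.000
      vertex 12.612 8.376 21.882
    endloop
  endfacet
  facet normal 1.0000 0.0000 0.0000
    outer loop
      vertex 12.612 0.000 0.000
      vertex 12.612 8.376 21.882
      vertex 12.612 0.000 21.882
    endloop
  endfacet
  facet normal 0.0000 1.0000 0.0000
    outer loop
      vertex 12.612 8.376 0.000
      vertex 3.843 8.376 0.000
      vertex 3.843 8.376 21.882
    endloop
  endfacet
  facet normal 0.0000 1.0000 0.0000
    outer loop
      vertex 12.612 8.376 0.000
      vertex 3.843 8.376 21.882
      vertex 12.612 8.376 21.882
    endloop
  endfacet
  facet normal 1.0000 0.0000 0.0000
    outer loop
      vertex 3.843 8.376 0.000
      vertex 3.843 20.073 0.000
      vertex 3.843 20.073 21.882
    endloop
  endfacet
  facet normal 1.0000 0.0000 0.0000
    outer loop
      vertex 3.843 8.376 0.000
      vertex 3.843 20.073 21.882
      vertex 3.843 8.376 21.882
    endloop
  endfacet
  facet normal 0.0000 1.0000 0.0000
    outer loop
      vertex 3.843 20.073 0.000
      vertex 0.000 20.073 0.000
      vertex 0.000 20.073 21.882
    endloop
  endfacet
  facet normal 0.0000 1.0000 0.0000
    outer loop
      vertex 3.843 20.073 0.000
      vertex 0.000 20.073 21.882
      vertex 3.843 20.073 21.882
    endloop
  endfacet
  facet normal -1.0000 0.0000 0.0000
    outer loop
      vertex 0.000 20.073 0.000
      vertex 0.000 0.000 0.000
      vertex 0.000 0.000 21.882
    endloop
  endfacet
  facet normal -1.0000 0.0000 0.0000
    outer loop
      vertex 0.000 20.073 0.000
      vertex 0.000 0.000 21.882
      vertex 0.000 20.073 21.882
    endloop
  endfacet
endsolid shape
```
; perimeter-only toolpath
G21 ; units = mm
G90 ; absolute positioning
G28 ; home
; layer 1
G0 Z5.471
G0 X0.000 Y0.000
G1 X12.612 Y0.000
G1 X12.612 Y8.376
G1 X3.843 Y8.376
G1 X3.843 Y20.073
G1 X0.000 Y20.073
G1 X0.000 Y0.000
; layer 2
G0 Z10.941
G0 X0.000 Y0.000
G1 X12.612 Y0.000
G1 X12.612 Y8.376
G1 X3.843 Y8.376
G1 X3.843 Y20.073
G1 X0.000 Y20.073
G1 X0.000 Y0.000
; layer 3
G0 Z16.412
G0 X0.000 Y0.000
G1 X12.612 Y0.000
G1 X12.612 Y8.376
G1 X3.843 Y8.376
G1 X3.843 Y20.073
G1 X0.000 Y20.073
G1 X0.000 Y0.000
; layer 4
G0 Z21.882
G0 X0.000 Y0.000
G1 X12.612 Y0.000
G1 X12.612 Y8.376
G1 X3.843 Y8.376
G1 X3.843 Y20.073
G1 X0.000 Y20.073
G1 X0.000 Y0.000
M2 ; end

The solid is an L-shaped prism: outer 12.6 × 20.1 mm, arm thicknesses ≈ 8.38 mm (horizontal) and 3.84 mm (vertical), extruded 21.9 mm in z. Slicing at Δz = 5.471 mm — 4 equal slices spanning the solid's height, so layer i sits at z = i·h/4 — gives 4 non-empty perimeters. Each is a 6-segment closed polygon; G0 lifts to the layer z and rapids to the start vertex, then G1 traces the edges.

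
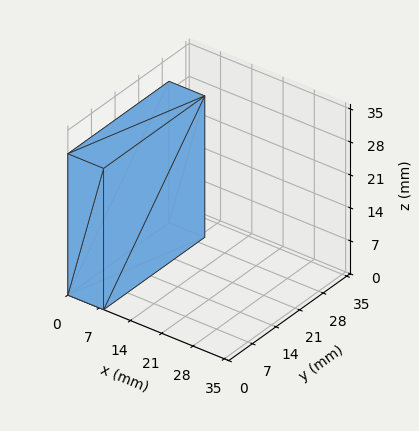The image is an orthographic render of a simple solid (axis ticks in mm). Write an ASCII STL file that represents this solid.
Reading the render: the shape is a rectangular box, roughly 8 × 30 mm footprint and 30 mm tall (dimensions read to the nearest mm from the axis ticks). For the STL, each face is triangulated and given an outward normal.

solid part
  facet normal 0.0000 0.0000 -1.0000
    outer loop
      vertex 8.00 30.00 0.00
      vertex 8.00 0.00 0.00
      vertex 0.00 0.00 0.00
    endloop
  endfacet
  facet normal 0.0000 0.0000 -1.0000
    outer loop
      vertex 0.00 30.00 0.00
      vertex 8.00 30.00 0.00
      vertex 0.00 0.00 0.00
    endloop
  endfacet
  facet normal 0.0000 0.0000 1.0000
    outer loop
      vertex 0.00 0.00 30.00
      vertex 8.00 0.00 30.00
      vertex 8.00 30.00 30.00
    endloop
  endfacet
  facet normal 0.0000 0.0000 1.0000
    outer loop
      vertex 0.00 0.00 30.00
      vertex 8.00 30.00 30.00
      vertex 0.00 30.00 30.00
    endloop
  endfacet
  facet normal 0.0000 -1.0000 0.0000
    outer loop
      vertex 0.00 0.00 0.00
      vertex 8.00 0.00 0.00
      vertex 8.00 0.00 30.00
    endloop
  endfacet
  facet normal 0.0000 -1.0000 0.0000
    outer loop
      vertex 0.00 0.00 0.00
      vertex 8.00 0.00 30.00
      vertex 0.00 0.00 30.00
    endloop
  endfacet
  facet normal 0.0000 1.0000 0.0000
    outer loop
      vertex 8.00 30.00 30.00
      vertex 8.00 30.00 0.00
      vertex 0.00 30.00 0.00
    endloop
  endfacet
  facet normal 0.0000 1.0000 0.0000
    outer loop
      vertex 0.00 30.00 30.00
      vertex 8.00 30.00 30.00
      vertex 0.00 30.00 0.00
    endloop
  endfacet
  facet normal -1.0000 0.0000 0.0000
    outer loop
      vertex 0.00 30.00 30.00
      vertex 0.00 30.00 0.00
      vertex 0.00 0.00 0.00
    endloop
  endfacet
  facet normal -1.0000 0.0000 0.0000
    outer loop
      vertex 0.00 0.00 30.00
      vertex 0.00 30.00 30.00
      vertex 0.00 0.00 0.00
    endloop
  endfacet
  facet normal 1.0000 0.0000 0.0000
    outer loop
      vertex 8.00 0.00 0.00
      vertex 8.00 30.00 0.00
      vertex 8.00 30.00 30.00
    endloop
  endfacet
  facet normal 1.0000 0.0000 0.0000
    outer loop
      vertex 8.00 0.00 0.00
      vertex 8.00 30.00 30.00
      vertex 8.00 0.00 30.00
    endloop
  endfacet
endsolid part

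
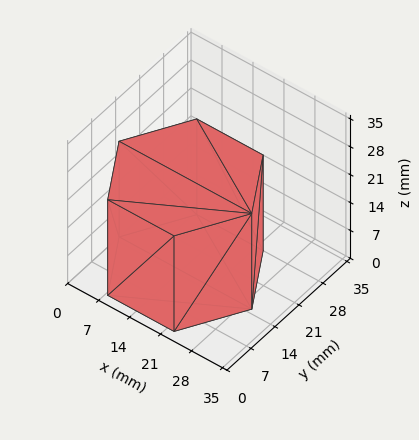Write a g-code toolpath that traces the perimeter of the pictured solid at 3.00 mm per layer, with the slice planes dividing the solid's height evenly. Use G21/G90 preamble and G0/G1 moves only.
Reading the render: the shape is a regular 6-sided prism (a cylinder approximated with 6 flat sides), circumscribed radius ≈ 15 mm, height ≈ 24 mm (dimensions read to the nearest mm from the axis ticks). For the g-code, the solid's height is divided into equal slices at the stated Δz and each level perimeter traced with G1 moves after a G0 lift.

; perimeter-only toolpath
G21 ; units = mm
G90 ; absolute positioning
G28 ; home
; layer 1
G0 Z3.00
G0 X30.00 Y15.00
G1 X22.50 Y27.99
G1 X7.50 Y27.99
G1 X0.00 Y15.00
G1 X7.50 Y2.01
G1 X22.50 Y2.01
G1 X30.00 Y15.00
; layer 2
G0 Z6.00
G0 X30.00 Y15.00
G1 X22.50 Y27.99
G1 X7.50 Y27.99
G1 X0.00 Y15.00
G1 X7.50 Y2.01
G1 X22.50 Y2.01
G1 X30.00 Y15.00
; layer 3
G0 Z9.00
G0 X30.00 Y15.00
G1 X22.50 Y27.99
G1 X7.50 Y27.99
G1 X0.00 Y15.00
G1 X7.50 Y2.01
G1 X22.50 Y2.01
G1 X30.00 Y15.00
; layer 4
G0 Z12.00
G0 X30.00 Y15.00
G1 X22.50 Y27.99
G1 X7.50 Y27.99
G1 X0.00 Y15.00
G1 X7.50 Y2.01
G1 X22.50 Y2.01
G1 X30.00 Y15.00
; layer 5
G0 Z15.00
G0 X30.00 Y15.00
G1 X22.50 Y27.99
G1 X7.50 Y27.99
G1 X0.00 Y15.00
G1 X7.50 Y2.01
G1 X22.50 Y2.01
G1 X30.00 Y15.00
; layer 6
G0 Z18.00
G0 X30.00 Y15.00
G1 X22.50 Y27.99
G1 X7.50 Y27.99
G1 X0.00 Y15.00
G1 X7.50 Y2.01
G1 X22.50 Y2.01
G1 X30.00 Y15.00
; layer 7
G0 Z21.00
G0 X30.00 Y15.00
G1 X22.50 Y27.99
G1 X7.50 Y27.99
G1 X0.00 Y15.00
G1 X7.50 Y2.01
G1 X22.50 Y2.01
G1 X30.00 Y15.00
; layer 8
G0 Z24.00
G0 X30.00 Y15.00
G1 X22.50 Y27.99
G1 X7.50 Y27.99
G1 X0.00 Y15.00
G1 X7.50 Y2.01
G1 X22.50 Y2.01
G1 X30.00 Y15.00
M2 ; end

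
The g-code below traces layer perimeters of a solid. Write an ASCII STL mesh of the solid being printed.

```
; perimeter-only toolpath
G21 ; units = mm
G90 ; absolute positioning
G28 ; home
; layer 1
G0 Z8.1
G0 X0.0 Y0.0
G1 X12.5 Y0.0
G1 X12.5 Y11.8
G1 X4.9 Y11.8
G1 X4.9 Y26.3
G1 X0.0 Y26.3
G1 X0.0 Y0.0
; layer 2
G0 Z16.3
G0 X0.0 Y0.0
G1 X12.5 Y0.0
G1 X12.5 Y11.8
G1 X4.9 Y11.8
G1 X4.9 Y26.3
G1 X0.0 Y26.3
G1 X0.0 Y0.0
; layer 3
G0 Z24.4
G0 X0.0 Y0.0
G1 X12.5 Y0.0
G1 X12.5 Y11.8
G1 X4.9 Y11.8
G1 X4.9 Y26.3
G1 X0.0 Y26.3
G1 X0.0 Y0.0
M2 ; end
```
solid part
  facet normal 0.0000 0.0000 -1.0000
    outer loop
      vertex 12.5 11.8 0.0
      vertex 12.5 0.0 0.0
      vertex 0.0 0.0 0.0
    endloop
  endfacet
  facet normal 0.0000 0.0000 -1.0000
    outer loop
      vertex 4.9 11.8 0.0
      vertex 12.5 11.8 0.0
      vertex 0.0 0.0 0.0
    endloop
  endfacet
  facet normal 0.0000 0.0000 -1.0000
    outer loop
      vertex 4.9 26.3 0.0
      vertex 4.9 11.8 0.0
      vertex 0.0 0.0 0.0
    endloop
  endfacet
  facet normal 0.0000 0.0000 -1.0000
    outer loop
      vertex 0.0 26.3 0.0
      vertex 4.9 26.3 0.0
      vertex 0.0 0.0 0.0
    endloop
  endfacet
  facet normal 0.0000 0.0000 1.0000
    outer loop
      vertex 0.0 0.0 24.4
      vertex 12.5 0.0 24.4
      vertex 12.5 11.8 24.4
    endloop
  endfacet
  facet normal 0.0000 0.0000 1.0000
    outer loop
      vertex 0.0 0.0 24.4
      vertex 12.5 11.8 24.4
      vertex 4.9 11.8 24.4
    endloop
  endfacet
  facet normal 0.0000 0.0000 1.0000
    outer loop
      vertex 0.0 0.0 24.4
      vertex 4.9 11.8 24.4
      vertex 4.9 26.3 24.4
    endloop
  endfacet
  facet normal 0.0000 0.0000 1.0000
    outer loop
      vertex 0.0 0.0 24.4
      vertex 4.9 26.3 24.4
      vertex 0.0 26.3 24.4
    endloop
  endfacet
  facet normal 0.0000 -1.0000 0.0000
    outer loop
      vertex 0.0 0.0 0.0
      vertex 12.5 0.0 0.0
      vertex 12.5 0.0 24.4
    endloop
  endfacet
  facet normal 0.0000 -1.0000 0.0000
    outer loop
      vertex 0.0 0.0 0.0
      vertex 12.5 0.0 24.4
      vertex 0.0 0.0 24.4
    endloop
  endfacet
  facet normal 1.0000 0.0000 0.0000
    outer loop
      vertex 12.5 0.0 0.0
      vertex 12.5 11.8 0.0
      vertex 12.5 11.8 24.4
    endloop
  endfacet
  facet normal 1.0000 0.0000 0.0000
    outer loop
      vertex 12.5 0.0 0.0
      vertex 12.5 11.8 24.4
      vertex 12.5 0.0 24.4
    endloop
  endfacet
  facet normal 0.0000 1.0000 0.0000
    outer loop
      vertex 12.5 11.8 0.0
      vertex 4.9 11.8 0.0
      vertex 4.9 11.8 24.4
    endloop
  endfacet
  facet normal 0.0000 1.0000 0.0000
    outer loop
      vertex 12.5 11.8 0.0
      vertex 4.9 11.8 24.4
      vertex 12.5 11.8 24.4
    endloop
  endfacet
  facet normal 1.0000 0.0000 0.0000
    outer loop
      vertex 4.9 11.8 0.0
      vertex 4.9 26.3 0.0
      vertex 4.9 26.3 24.4
    endloop
  endfacet
  facet normal 1.0000 0.0000 0.0000
    outer loop
      vertex 4.9 11.8 0.0
      vertex 4.9 26.3 24.4
      vertex 4.9 11.8 24.4
    endloop
  endfacet
  facet normal 0.0000 1.0000 0.0000
    outer loop
      vertex 4.9 26.3 0.0
      vertex 0.0 26.3 0.0
      vertex 0.0 26.3 24.4
    endloop
  endfacet
  facet normal 0.0000 1.0000 0.0000
    outer loop
      vertex 4.9 26.3 0.0
      vertex 0.0 26.3 24.4
      vertex 4.9 26.3 24.4
    endloop
  endfacet
  facet normal -1.0000 0.0000 0.0000
    outer loop
      vertex 0.0 26.3 0.0
      vertex 0.0 0.0 0.0
      vertex 0.0 0.0 24.4
    endloop
  endfacet
  facet normal -1.0000 0.0000 0.0000
    outer loop
      vertex 0.0 26.3 0.0
      vertex 0.0 0.0 24.4
      vertex 0.0 26.3 24.4
    endloop
  endfacet
endsolid part

The G0 Z moves step by Δz≈8.1 mm. Every layer's G1 loop is the same polygon, so the solid is a straight extrusion of it from z=0 to z≈24.4. Closing with flat bottom and top caps and triangulating gives 20 facets — an L-shaped prism: outer 12.5 × 26.3 mm, arm thicknesses ≈ 11.8 mm (horizontal) and 4.9 mm (vertical), extruded 24.4 mm in z.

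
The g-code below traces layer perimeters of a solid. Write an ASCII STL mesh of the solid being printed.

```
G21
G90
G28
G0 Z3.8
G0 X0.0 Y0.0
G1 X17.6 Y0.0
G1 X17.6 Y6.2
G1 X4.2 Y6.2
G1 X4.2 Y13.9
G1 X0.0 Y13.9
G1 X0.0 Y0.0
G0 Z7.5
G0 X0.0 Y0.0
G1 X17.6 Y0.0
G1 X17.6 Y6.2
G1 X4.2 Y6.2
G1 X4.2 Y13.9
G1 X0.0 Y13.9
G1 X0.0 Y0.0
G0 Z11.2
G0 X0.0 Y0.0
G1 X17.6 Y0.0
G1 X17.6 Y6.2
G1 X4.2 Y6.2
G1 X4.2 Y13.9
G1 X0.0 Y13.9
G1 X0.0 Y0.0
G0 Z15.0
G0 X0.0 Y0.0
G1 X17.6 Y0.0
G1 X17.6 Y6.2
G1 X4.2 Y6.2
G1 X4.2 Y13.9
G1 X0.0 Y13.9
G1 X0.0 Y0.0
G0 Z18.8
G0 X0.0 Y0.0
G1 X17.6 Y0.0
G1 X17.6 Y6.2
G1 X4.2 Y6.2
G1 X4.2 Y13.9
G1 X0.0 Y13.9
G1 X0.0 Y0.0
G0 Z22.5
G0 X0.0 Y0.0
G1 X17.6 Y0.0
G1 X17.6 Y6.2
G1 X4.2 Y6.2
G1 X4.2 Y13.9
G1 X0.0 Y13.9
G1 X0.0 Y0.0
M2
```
solid part
  facet normal 0.0000 0.0000 -1.0000
    outer loop
      vertex 17.6 6.2 0.0
      vertex 17.6 0.0 0.0
      vertex 0.0 0.0 0.0
    endloop
  endfacet
  facet normal 0.0000 0.0000 -1.0000
    outer loop
      vertex 4.2 6.2 0.0
      vertex 17.6 6.2 0.0
      vertex 0.0 0.0 0.0
    endloop
  endfacet
  facet normal 0.0000 0.0000 -1.0000
    outer loop
      vertex 4.2 13.9 0.0
      vertex 4.2 6.2 0.0
      vertex 0.0 0.0 0.0
    endloop
  endfacet
  facet normal 0.0000 0.0000 -1.0000
    outer loop
      vertex 0.0 13.9 0.0
      vertex 4.2 13.9 0.0
      vertex 0.0 0.0 0.0
    endloop
  endfacet
  facet normal 0.0000 0.0000 1.0000
    outer loop
      vertex 0.0 0.0 22.5
      vertex 17.6 0.0 22.5
      vertex 17.6 6.2 22.5
    endloop
  endfacet
  facet normal 0.0000 0.0000 1.0000
    outer loop
      vertex 0.0 0.0 22.5
      vertex 17.6 6.2 22.5
      vertex 4.2 6.2 22.5
    endloop
  endfacet
  facet normal 0.0000 0.0000 1.0000
    outer loop
      vertex 0.0 0.0 22.5
      vertex 4.2 6.2 22.5
      vertex 4.2 13.9 22.5
    endloop
  endfacet
  facet normal 0.0000 0.0000 1.0000
    outer loop
      vertex 0.0 0.0 22.5
      vertex 4.2 13.9 22.5
      vertex 0.0 13.9 22.5
    endloop
  endfacet
  facet normal 0.0000 -1.0000 0.0000
    outer loop
      vertex 0.0 0.0 0.0
      vertex 17.6 0.0 0.0
      vertex 17.6 0.0 22.5
    endloop
  endfacet
  facet normal 0.0000 -1.0000 0.0000
    outer loop
      vertex 0.0 0.0 0.0
      vertex 17.6 0.0 22.5
      vertex 0.0 0.0 22.5
    endloop
  endfacet
  facet normal 1.0000 0.0000 0.0000
    outer loop
      vertex 17.6 0.0 0.0
      vertex 17.6 6.2 0.0
      vertex 17.6 6.2 22.5
    endloop
  endfacet
  facet normal 1.0000 0.0000 0.0000
    outer loop
      vertex 17.6 0.0 0.0
      vertex 17.6 6.2 22.5
      vertex 17.6 0.0 22.5
    endloop
  endfacet
  facet normal 0.0000 1.0000 0.0000
    outer loop
      vertex 17.6 6.2 0.0
      vertex 4.2 6.2 0.0
      vertex 4.2 6.2 22.5
    endloop
  endfacet
  facet normal 0.0000 1.0000 0.0000
    outer loop
      vertex 17.6 6.2 0.0
      vertex 4.2 6.2 22.5
      vertex 17.6 6.2 22.5
    endloop
  endfacet
  facet normal 1.0000 0.0000 0.0000
    outer loop
      vertex 4.2 6.2 0.0
      vertex 4.2 13.9 0.0
      vertex 4.2 13.9 22.5
    endloop
  endfacet
  facet normal 1.0000 0.0000 0.0000
    outer loop
      vertex 4.2 6.2 0.0
      vertex 4.2 13.9 22.5
      vertex 4.2 6.2 22.5
    endloop
  endfacet
  facet normal 0.0000 1.0000 0.0000
    outer loop
      vertex 4.2 13.9 0.0
      vertex 0.0 13.9 0.0
      vertex 0.0 13.9 22.5
    endloop
  endfacet
  facet normal 0.0000 1.0000 0.0000
    outer loop
      vertex 4.2 13.9 0.0
      vertex 0.0 13.9 22.5
      vertex 4.2 13.9 22.5
    endloop
  endfacet
  facet normal -1.0000 0.0000 0.0000
    outer loop
      vertex 0.0 13.9 0.0
      vertex 0.0 0.0 0.0
      vertex 0.0 0.0 22.5
    endloop
  endfacet
  facet normal -1.0000 0.0000 0.0000
    outer loop
      vertex 0.0 13.9 0.0
      vertex 0.0 0.0 22.5
      vertex 0.0 13.9 22.5
    endloop
  endfacet
endsolid part

The G0 Z moves step by Δz≈3.8 mm. Every layer's G1 loop is the same polygon, so the solid is a straight extrusion of it from z=0 to z≈22.5. Closing with flat bottom and top caps and triangulating gives 20 facets — an L-shaped prism: outer 17.6 × 13.9 mm, arm thicknesses ≈ 6.2 mm (horizontal) and 4.2 mm (vertical), extruded 22.5 mm in z.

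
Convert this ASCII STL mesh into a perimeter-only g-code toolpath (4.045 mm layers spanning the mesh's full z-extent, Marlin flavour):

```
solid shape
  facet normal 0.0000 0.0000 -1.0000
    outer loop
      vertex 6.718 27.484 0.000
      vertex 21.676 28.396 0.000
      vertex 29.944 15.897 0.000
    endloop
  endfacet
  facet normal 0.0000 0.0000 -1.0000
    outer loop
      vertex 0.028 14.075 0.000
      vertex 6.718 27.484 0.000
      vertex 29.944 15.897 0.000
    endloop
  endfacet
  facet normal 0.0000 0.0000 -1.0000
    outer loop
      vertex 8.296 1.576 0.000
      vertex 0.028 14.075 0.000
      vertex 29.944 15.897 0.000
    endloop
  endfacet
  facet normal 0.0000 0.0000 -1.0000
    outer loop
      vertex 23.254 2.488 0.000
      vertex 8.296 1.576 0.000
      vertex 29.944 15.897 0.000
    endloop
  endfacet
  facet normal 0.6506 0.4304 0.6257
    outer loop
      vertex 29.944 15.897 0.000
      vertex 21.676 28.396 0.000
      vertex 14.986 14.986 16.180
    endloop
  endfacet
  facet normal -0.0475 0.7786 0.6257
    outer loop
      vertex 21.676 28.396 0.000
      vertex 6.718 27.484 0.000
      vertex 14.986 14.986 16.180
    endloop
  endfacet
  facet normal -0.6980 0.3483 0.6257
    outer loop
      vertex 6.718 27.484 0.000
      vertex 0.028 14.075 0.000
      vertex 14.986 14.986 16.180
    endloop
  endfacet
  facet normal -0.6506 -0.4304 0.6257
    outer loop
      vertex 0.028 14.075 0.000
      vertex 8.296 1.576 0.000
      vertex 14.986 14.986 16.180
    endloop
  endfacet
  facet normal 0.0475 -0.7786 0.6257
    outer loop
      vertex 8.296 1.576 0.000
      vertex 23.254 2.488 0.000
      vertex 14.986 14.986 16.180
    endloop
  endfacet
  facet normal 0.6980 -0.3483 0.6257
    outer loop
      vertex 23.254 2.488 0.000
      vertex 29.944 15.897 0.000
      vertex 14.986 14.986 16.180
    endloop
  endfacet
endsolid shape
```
; perimeter-only toolpath
G21 ; units = mm
G90 ; absolute positioning
G28 ; home
; layer 1
G0 Z4.045
G0 X26.204 Y15.669
G1 X20.003 Y25.044
G1 X8.785 Y24.360
G1 X3.768 Y14.303
G1 X9.968 Y4.928
G1 X21.187 Y5.613
G1 X26.204 Y15.669
; layer 2
G0 Z8.090
G0 X22.465 Y15.442
G1 X18.331 Y21.691
G1 X10.852 Y21.235
G1 X7.507 Y14.530
G1 X11.641 Y8.281
G1 X19.120 Y8.737
G1 X22.465 Y15.442
; layer 3
G0 Z12.135
G0 X18.726 Y15.214
G1 X16.659 Y18.338
G1 X12.919 Y18.111
G1 X11.246 Y14.758
G1 X13.313 Y11.633
G1 X17.053 Y11.861
G1 X18.726 Y15.214
M2 ; end

The solid is a regular 6-sided pyramid, base circumscribed radius ≈ 15 mm, apex at z ≈ 16.2 mm. Slicing at Δz = 4.045 mm — 4 equal slices spanning the solid's height, so layer i sits at z = i·h/4 — gives 3 non-empty perimeters. Each is a 6-segment closed polygon; G0 lifts to the layer z and rapids to the start vertex, then G1 traces the edges. The cross-section shrinks linearly with z (the slice at the apex is degenerate and omitted).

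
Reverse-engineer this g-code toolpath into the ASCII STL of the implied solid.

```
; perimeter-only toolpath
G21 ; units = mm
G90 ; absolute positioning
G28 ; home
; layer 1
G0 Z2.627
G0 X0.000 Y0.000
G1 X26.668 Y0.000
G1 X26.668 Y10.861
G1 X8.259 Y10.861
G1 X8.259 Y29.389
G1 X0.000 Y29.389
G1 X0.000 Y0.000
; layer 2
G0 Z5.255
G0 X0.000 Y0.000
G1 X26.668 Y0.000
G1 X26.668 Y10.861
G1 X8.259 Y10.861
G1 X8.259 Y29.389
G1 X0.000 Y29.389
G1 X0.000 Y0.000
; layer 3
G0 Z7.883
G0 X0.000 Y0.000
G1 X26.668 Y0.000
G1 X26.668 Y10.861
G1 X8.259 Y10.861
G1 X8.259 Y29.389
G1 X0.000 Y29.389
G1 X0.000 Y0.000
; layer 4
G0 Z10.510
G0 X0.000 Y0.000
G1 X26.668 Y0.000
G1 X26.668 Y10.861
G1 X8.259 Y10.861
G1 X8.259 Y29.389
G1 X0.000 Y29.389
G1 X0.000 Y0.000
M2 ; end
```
solid part
  facet normal 0.0000 0.0000 -1.0000
    outer loop
      vertex 26.668 10.861 0.000
      vertex 26.668 0.000 0.000
      vertex 0.000 0.000 0.000
    endloop
  endfacet
  facet normal 0.0000 0.0000 -1.0000
    outer loop
      vertex 8.259 10.861 0.000
      vertex 26.668 10.861 0.000
      vertex 0.000 0.000 0.000
    endloop
  endfacet
  facet normal 0.0000 0.0000 -1.0000
    outer loop
      vertex 8.259 29.389 0.000
      vertex 8.259 10.861 0.000
      vertex 0.000 0.000 0.000
    endloop
  endfacet
  facet normal 0.0000 0.0000 -1.0000
    outer loop
      vertex 0.000 29.389 0.000
      vertex 8.259 29.389 0.000
      vertex 0.000 0.000 0.000
    endloop
  endfacet
  facet normal 0.0000 0.0000 1.0000
    outer loop
      vertex 0.000 0.000 10.510
      vertex 26.668 0.000 10.510
      vertex 26.668 10.861 10.510
    endloop
  endfacet
  facet normal 0.0000 0.0000 1.0000
    outer loop
      vertex 0.000 0.000 10.510
      vertex 26.668 10.861 10.510
      vertex 8.259 10.861 10.510
    endloop
  endfacet
  facet normal 0.0000 0.0000 1.0000
    outer loop
      vertex 0.000 0.000 10.510
      vertex 8.259 10.861 10.510
      vertex 8.259 29.389 10.510
    endloop
  endfacet
  facet normal 0.0000 0.0000 1.0000
    outer loop
      vertex 0.000 0.000 10.510
      vertex 8.259 29.389 10.510
      vertex 0.000 29.389 10.510
    endloop
  endfacet
  facet normal 0.0000 -1.0000 0.0000
    outer loop
      vertex 0.000 0.000 0.000
      vertex 26.668 0.000 0.000
      vertex 26.668 0.000 10.510
    endloop
  endfacet
  facet normal 0.0000 -1.0000 0.0000
    outer loop
      vertex 0.000 0.000 0.000
      vertex 26.668 0.000 10.510
      vertex 0.000 0.000 10.510
    endloop
  endfacet
  facet normal 1.0000 0.0000 0.0000
    outer loop
      vertex 26.668 0.000 0.000
      vertex 26.668 10.861 0.000
      vertex 26.668 10.861 10.510
    endloop
  endfacet
  facet normal 1.0000 0.0000 0.0000
    outer loop
      vertex 26.668 0.000 0.000
      vertex 26.668 10.861 10.510
      vertex 26.668 0.000 10.510
    endloop
  endfacet
  facet normal 0.0000 1.0000 0.0000
    outer loop
      vertex 26.668 10.861 0.000
      vertex 8.259 10.861 0.000
      vertex 8.259 10.861 10.510
    endloop
  endfacet
  facet normal 0.0000 1.0000 0.0000
    outer loop
      vertex 26.668 10.861 0.000
      vertex 8.259 10.861 10.510
      vertex 26.668 10.861 10.510
    endloop
  endfacet
  facet normal 1.0000 0.0000 0.0000
    outer loop
      vertex 8.259 10.861 0.000
      vertex 8.259 29.389 0.000
      vertex 8.259 29.389 10.510
    endloop
  endfacet
  facet normal 1.0000 0.0000 0.0000
    outer loop
      vertex 8.259 10.861 0.000
      vertex 8.259 29.389 10.510
      vertex 8.259 10.861 10.510
    endloop
  endfacet
  facet normal 0.0000 1.0000 0.0000
    outer loop
      vertex 8.259 29.389 0.000
      vertex 0.000 29.389 0.000
      vertex 0.000 29.389 10.510
    endloop
  endfacet
  facet normal 0.0000 1.0000 0.0000
    outer loop
      vertex 8.259 29.389 0.000
      vertex 0.000 29.389 10.510
      vertex 8.259 29.389 10.510
    endloop
  endfacet
  facet normal -1.0000 0.0000 0.0000
    outer loop
      vertex 0.000 29.389 0.000
      vertex 0.000 0.000 0.000
      vertex 0.000 0.000 10.510
    endloop
  endfacet
  facet normal -1.0000 0.0000 0.0000
    outer loop
      vertex 0.000 29.389 0.000
      vertex 0.000 0.000 10.510
      vertex 0.000 29.389 10.510
    endloop
  endfacet
endsolid part

The G0 Z moves step by Δz≈2.627 mm. Every layer's G1 loop is the same polygon, so the solid is a straight extrusion of it from z=0 to z≈10.5. Closing with flat bottom and top caps and triangulating gives 20 facets — an L-shaped prism: outer 26.7 × 29.4 mm, arm thicknesses ≈ 10.9 mm (horizontal) and 8.26 mm (vertical), extruded 10.5 mm in z.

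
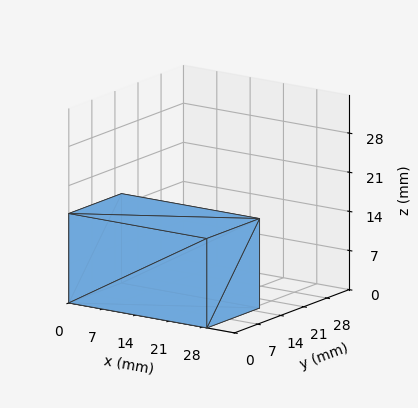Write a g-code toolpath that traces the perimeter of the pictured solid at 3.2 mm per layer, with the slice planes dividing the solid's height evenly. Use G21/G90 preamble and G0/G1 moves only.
Reading the render: the shape is a rectangular box, roughly 29 × 16 mm footprint and 16 mm tall (dimensions read to the nearest mm from the axis ticks). For the g-code, the solid's height is divided into equal slices at the stated Δz and each level perimeter traced with G1 moves after a G0 lift.

; perimeter-only toolpath
G21 ; units = mm
G90 ; absolute positioning
G28 ; home
; layer 1
G0 Z3.2
G0 X0.0 Y0.0
G1 X29.0 Y0.0
G1 X29.0 Y16.0
G1 X0.0 Y16.0
G1 X0.0 Y0.0
; layer 2
G0 Z6.4
G0 X0.0 Y0.0
G1 X29.0 Y0.0
G1 X29.0 Y16.0
G1 X0.0 Y16.0
G1 X0.0 Y0.0
; layer 3
G0 Z9.6
G0 X0.0 Y0.0
G1 X29.0 Y0.0
G1 X29.0 Y16.0
G1 X0.0 Y16.0
G1 X0.0 Y0.0
; layer 4
G0 Z12.8
G0 X0.0 Y0.0
G1 X29.0 Y0.0
G1 X29.0 Y16.0
G1 X0.0 Y16.0
G1 X0.0 Y0.0
; layer 5
G0 Z16.0
G0 X0.0 Y0.0
G1 X29.0 Y0.0
G1 X29.0 Y16.0
G1 X0.0 Y16.0
G1 X0.0 Y0.0
M2 ; end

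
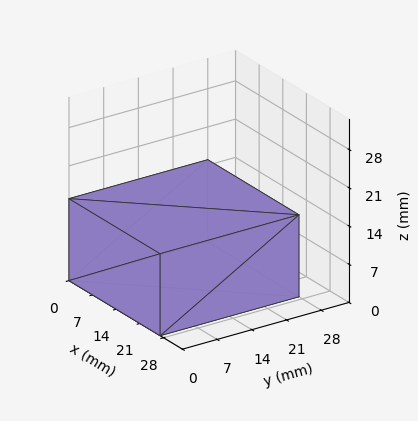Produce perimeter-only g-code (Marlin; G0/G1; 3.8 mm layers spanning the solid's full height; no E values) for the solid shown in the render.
Reading the render: the shape is a rectangular box, roughly 27 × 28 mm footprint and 15 mm tall (dimensions read to the nearest mm from the axis ticks). For the g-code, the solid's height is divided into equal slices at the stated Δz and each level perimeter traced with G1 moves after a G0 lift.

; perimeter-only toolpath
G21 ; units = mm
G90 ; absolute positioning
G28 ; home
; layer 1
G0 Z3.8
G0 X0.0 Y0.0
G1 X27.0 Y0.0
G1 X27.0 Y28.0
G1 X0.0 Y28.0
G1 X0.0 Y0.0
; layer 2
G0 Z7.5
G0 X0.0 Y0.0
G1 X27.0 Y0.0
G1 X27.0 Y28.0
G1 X0.0 Y28.0
G1 X0.0 Y0.0
; layer 3
G0 Z11.2
G0 X0.0 Y0.0
G1 X27.0 Y0.0
G1 X27.0 Y28.0
G1 X0.0 Y28.0
G1 X0.0 Y0.0
; layer 4
G0 Z15.0
G0 X0.0 Y0.0
G1 X27.0 Y0.0
G1 X27.0 Y28.0
G1 X0.0 Y28.0
G1 X0.0 Y0.0
M2 ; end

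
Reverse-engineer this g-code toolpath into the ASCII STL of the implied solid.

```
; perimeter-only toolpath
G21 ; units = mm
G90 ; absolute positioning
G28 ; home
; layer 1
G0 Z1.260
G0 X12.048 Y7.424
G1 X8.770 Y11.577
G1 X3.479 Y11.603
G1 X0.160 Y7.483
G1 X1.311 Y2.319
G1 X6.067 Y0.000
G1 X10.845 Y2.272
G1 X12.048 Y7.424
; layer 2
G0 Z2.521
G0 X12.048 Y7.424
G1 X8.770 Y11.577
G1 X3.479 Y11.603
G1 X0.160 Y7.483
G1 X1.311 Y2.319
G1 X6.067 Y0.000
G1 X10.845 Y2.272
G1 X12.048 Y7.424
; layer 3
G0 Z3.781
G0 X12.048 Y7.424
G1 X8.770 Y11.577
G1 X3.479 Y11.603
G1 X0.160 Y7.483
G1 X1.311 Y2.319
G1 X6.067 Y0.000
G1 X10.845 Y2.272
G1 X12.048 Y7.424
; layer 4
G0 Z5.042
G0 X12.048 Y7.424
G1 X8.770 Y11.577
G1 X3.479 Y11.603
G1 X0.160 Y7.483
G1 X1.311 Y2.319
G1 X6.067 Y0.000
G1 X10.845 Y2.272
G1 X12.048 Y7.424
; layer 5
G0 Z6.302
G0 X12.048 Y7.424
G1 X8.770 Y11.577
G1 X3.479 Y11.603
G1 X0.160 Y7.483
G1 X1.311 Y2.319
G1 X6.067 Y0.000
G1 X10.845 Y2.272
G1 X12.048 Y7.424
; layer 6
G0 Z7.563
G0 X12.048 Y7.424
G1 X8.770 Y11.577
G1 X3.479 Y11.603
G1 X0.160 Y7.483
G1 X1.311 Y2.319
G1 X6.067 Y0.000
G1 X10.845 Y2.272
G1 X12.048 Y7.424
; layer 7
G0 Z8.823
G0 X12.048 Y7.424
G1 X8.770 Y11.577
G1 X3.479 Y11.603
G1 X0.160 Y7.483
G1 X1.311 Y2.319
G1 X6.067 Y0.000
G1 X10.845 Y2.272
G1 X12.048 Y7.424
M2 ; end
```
solid part
  facet normal 0.0000 0.0000 -1.0000
    outer loop
      vertex 3.479 11.603 0.000
      vertex 8.770 11.577 0.000
      vertex 12.048 7.424 0.000
    endloop
  endfacet
  facet normal 0.0000 0.0000 -1.0000
    outer loop
      vertex 0.160 7.483 0.000
      vertex 3.479 11.603 0.000
      vertex 12.048 7.424 0.000
    endloop
  endfacet
  facet normal 0.0000 0.0000 -1.0000
    outer loop
      vertex 1.311 2.319 0.000
      vertex 0.160 7.483 0.000
      vertex 12.048 7.424 0.000
    endloop
  endfacet
  facet normal 0.0000 0.0000 -1.0000
    outer loop
      vertex 6.067 0.000 0.000
      vertex 1.311 2.319 0.000
      vertex 12.048 7.424 0.000
    endloop
  endfacet
  facet normal 0.0000 0.0000 -1.0000
    outer loop
      vertex 10.845 2.272 0.000
      vertex 6.067 0.000 0.000
      vertex 12.048 7.424 0.000
    endloop
  endfacet
  facet normal 0.0000 0.0000 1.0000
    outer loop
      vertex 12.048 7.424 8.823
      vertex 8.770 11.577 8.823
      vertex 3.479 11.603 8.823
    endloop
  endfacet
  facet normal 0.0000 0.0000 1.0000
    outer loop
      vertex 12.048 7.424 8.823
      vertex 3.479 11.603 8.823
      vertex 0.160 7.483 8.823
    endloop
  endfacet
  facet normal 0.0000 0.0000 1.0000
    outer loop
      vertex 12.048 7.424 8.823
      vertex 0.160 7.483 8.823
      vertex 1.311 2.319 8.823
    endloop
  endfacet
  facet normal 0.0000 0.0000 1.0000
    outer loop
      vertex 12.048 7.424 8.823
      vertex 1.311 2.319 8.823
      vertex 6.067 0.000 8.823
    endloop
  endfacet
  facet normal 0.0000 0.0000 1.0000
    outer loop
      vertex 12.048 7.424 8.823
      vertex 6.067 0.000 8.823
      vertex 10.845 2.272 8.823
    endloop
  endfacet
  facet normal 0.7849 0.6196 0.0000
    outer loop
      vertex 12.048 7.424 0.000
      vertex 8.770 11.577 0.000
      vertex 8.770 11.577 8.823
    endloop
  endfacet
  facet normal 0.7849 0.6196 0.0000
    outer loop
      vertex 12.048 7.424 0.000
      vertex 8.770 11.577 8.823
      vertex 12.048 7.424 8.823
    endloop
  endfacet
  facet normal 0.0049 1.0000 0.0000
    outer loop
      vertex 8.770 11.577 0.000
      vertex 3.479 11.603 0.000
      vertex 3.479 11.603 8.823
    endloop
  endfacet
  facet normal 0.0049 1.0000 0.0000
    outer loop
      vertex 8.770 11.577 0.000
      vertex 3.479 11.603 8.823
      vertex 8.770 11.577 8.823
    endloop
  endfacet
  facet normal -0.7787 0.6273 0.0000
    outer loop
      vertex 3.479 11.603 0.000
      vertex 0.160 7.483 0.000
      vertex 0.160 7.483 8.823
    endloop
  endfacet
  facet normal -0.7787 0.6273 0.0000
    outer loop
      vertex 3.479 11.603 0.000
      vertex 0.160 7.483 8.823
      vertex 3.479 11.603 8.823
    endloop
  endfacet
  facet normal -0.9760 -0.2176 0.0000
    outer loop
      vertex 0.160 7.483 0.000
      vertex 1.311 2.319 0.000
      vertex 1.311 2.319 8.823
    endloop
  endfacet
  facet normal -0.9760 -0.2176 0.0000
    outer loop
      vertex 0.160 7.483 0.000
      vertex 1.311 2.319 8.823
      vertex 0.160 7.483 8.823
    endloop
  endfacet
  facet normal -0.4383 -0.8988 0.0000
    outer loop
      vertex 1.311 2.319 0.000
      vertex 6.067 0.000 0.000
      vertex 6.067 0.000 8.823
    endloop
  endfacet
  facet normal -0.4383 -0.8988 0.0000
    outer loop
      vertex 1.311 2.319 0.000
      vertex 6.067 0.000 8.823
      vertex 1.311 2.319 8.823
    endloop
  endfacet
  facet normal 0.4294 -0.9031 0.0000
    outer loop
      vertex 6.067 0.000 0.000
      vertex 10.845 2.272 0.000
      vertex 10.845 2.272 8.823
    endloop
  endfacet
  facet normal 0.4294 -0.9031 0.0000
    outer loop
      vertex 6.067 0.000 0.000
      vertex 10.845 2.272 8.823
      vertex 6.067 0.000 8.823
    endloop
  endfacet
  facet normal 0.9738 -0.2274 0.0000
    outer loop
      vertex 10.845 2.272 0.000
      vertex 12.048 7.424 0.000
      vertex 12.048 7.424 8.823
    endloop
  endfacet
  facet normal 0.9738 -0.2274 0.0000
    outer loop
      vertex 10.845 2.272 0.000
      vertex 12.048 7.424 8.823
      vertex 10.845 2.272 8.823
    endloop
  endfacet
endsolid part

The G0 Z moves step by Δz≈1.260 mm. Every layer's G1 loop is the same polygon, so the solid is a straight extrusion of it from z=0 to z≈8.82. Closing with flat bottom and top caps and triangulating gives 24 facets — a regular 7-sided prism (a cylinder approximated with 7 flat sides), circumscribed radius ≈ 6.1 mm, height ≈ 8.82 mm.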